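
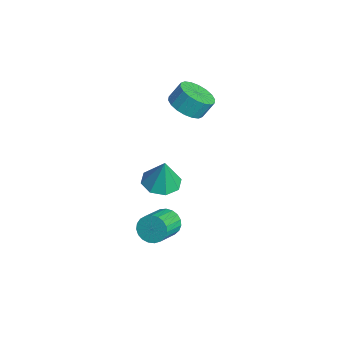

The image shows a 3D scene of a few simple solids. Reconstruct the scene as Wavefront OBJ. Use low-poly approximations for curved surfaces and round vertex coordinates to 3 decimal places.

v -2.982 1.979 1.946
v -2.346 1.328 2.361
v -2.322 1.931 3.269
v -2.958 2.581 2.854
v -2.074 1.618 2.161
v -2.05 2.221 3.069
v -1.982 1.98 1.919
v -1.958 2.582 2.827
v -2.088 2.341 1.682
v -2.064 2.944 2.589
v -2.371 2.631 1.497
v -2.347 3.233 2.405
v -2.775 2.791 1.401
v -2.751 3.394 2.309
v -3.22 2.791 1.413
v -3.196 3.393 2.321
v -3.618 2.629 1.531
v -3.594 3.232 2.439
v -3.89 2.339 1.731
v -3.866 2.942 2.639
v -3.982 1.978 1.973
v -3.958 2.58 2.881
v -3.876 1.616 2.211
v -3.852 2.219 3.118
v -3.593 1.327 2.395
v -3.569 1.929 3.303
v -3.189 1.166 2.491
v -3.165 1.769 3.399
v -2.744 1.167 2.479
v -2.72 1.769 3.387
v -2.245 0.495 -2.788
v -1.247 0.406 -2.979
v -1.915 0.585 -1.112
v -1.485 1.149 -2.973
v -2.168 1.509 -2.858
v -2.896 1.275 -2.702
v -3.243 0.584 -2.596
v -3.005 -0.16 -2.603
v -2.322 -0.52 -2.718
v -1.594 -0.286 -2.874
v 2.285 -0.702 -1.575
v 2.73 -0.701 -2.203
v 3.761 -1.717 -1.474
v 3.315 -1.718 -0.845
v 2.852 -0.457 -2.035
v 3.882 -1.473 -1.305
v 2.875 -0.256 -1.787
v 3.905 -1.271 -1.058
v 2.796 -0.131 -1.503
v 3.827 -1.147 -0.773
v 2.629 -0.106 -1.231
v 3.66 -1.121 -0.502
v 2.403 -0.183 -1.018
v 3.433 -1.198 -0.289
v 2.156 -0.35 -0.902
v 3.186 -1.366 -0.173
v 1.931 -0.578 -0.902
v 2.961 -1.594 -0.173
v 1.767 -0.828 -1.018
v 2.798 -1.843 -0.289
v 1.693 -1.056 -1.231
v 2.724 -2.071 -0.502
v 1.722 -1.222 -1.503
v 2.752 -2.238 -0.774
v 1.847 -1.299 -1.787
v 2.878 -2.314 -1.058
v 2.048 -1.273 -2.035
v 3.079 -2.288 -1.306
v 2.291 -1.148 -2.203
v 3.321 -2.163 -1.474
v 2.532 -0.946 -2.262
v 3.562 -1.961 -1.533
f 2 1 5
f 2 5 3
f 3 5 6
f 3 6 4
f 5 1 7
f 5 7 6
f 6 7 8
f 6 8 4
f 7 1 9
f 7 9 8
f 8 9 10
f 8 10 4
f 9 1 11
f 9 11 10
f 10 11 12
f 10 12 4
f 11 1 13
f 11 13 12
f 12 13 14
f 12 14 4
f 13 1 15
f 13 15 14
f 14 15 16
f 14 16 4
f 15 1 17
f 15 17 16
f 16 17 18
f 16 18 4
f 17 1 19
f 17 19 18
f 18 19 20
f 18 20 4
f 19 1 21
f 19 21 20
f 20 21 22
f 20 22 4
f 21 1 23
f 21 23 22
f 22 23 24
f 22 24 4
f 23 1 25
f 23 25 24
f 24 25 26
f 24 26 4
f 25 1 27
f 25 27 26
f 26 27 28
f 26 28 4
f 27 1 29
f 27 29 28
f 28 29 30
f 28 30 4
f 29 1 2
f 29 2 30
f 30 2 3
f 30 3 4
f 32 31 34
f 32 34 33
f 34 31 35
f 34 35 33
f 35 31 36
f 35 36 33
f 36 31 37
f 36 37 33
f 37 31 38
f 37 38 33
f 38 31 39
f 38 39 33
f 39 31 40
f 39 40 33
f 40 31 32
f 40 32 33
f 42 41 45
f 42 45 43
f 43 45 46
f 43 46 44
f 45 41 47
f 45 47 46
f 46 47 48
f 46 48 44
f 47 41 49
f 47 49 48
f 48 49 50
f 48 50 44
f 49 41 51
f 49 51 50
f 50 51 52
f 50 52 44
f 51 41 53
f 51 53 52
f 52 53 54
f 52 54 44
f 53 41 55
f 53 55 54
f 54 55 56
f 54 56 44
f 55 41 57
f 55 57 56
f 56 57 58
f 56 58 44
f 57 41 59
f 57 59 58
f 58 59 60
f 58 60 44
f 59 41 61
f 59 61 60
f 60 61 62
f 60 62 44
f 61 41 63
f 61 63 62
f 62 63 64
f 62 64 44
f 63 41 65
f 63 65 64
f 64 65 66
f 64 66 44
f 65 41 67
f 65 67 66
f 66 67 68
f 66 68 44
f 67 41 69
f 67 69 68
f 68 69 70
f 68 70 44
f 69 41 71
f 69 71 70
f 70 71 72
f 70 72 44
f 71 41 42
f 71 42 72
f 72 42 43
f 72 43 44



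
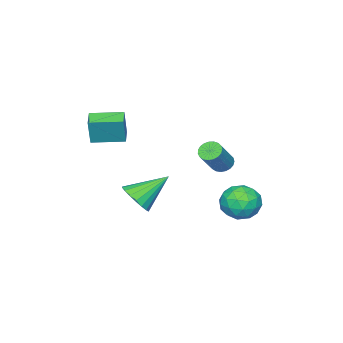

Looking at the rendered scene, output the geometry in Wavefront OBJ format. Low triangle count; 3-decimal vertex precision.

v 0.508 -1.989 -1.803
v 1.243 -1.746 -1.171
v -0.908 -1.051 -0.517
v 1.228 -1.395 -1.444
v 1.07 -1.162 -1.788
v 0.8 -1.092 -2.135
v 0.473 -1.199 -2.417
v 0.152 -1.463 -2.577
v -0.098 -1.832 -2.584
v -0.228 -2.231 -2.436
v -0.212 -2.582 -2.163
v -0.054 -2.816 -1.819
v 0.215 -2.886 -1.472
v 0.543 -2.778 -1.19
v 0.863 -2.514 -1.03
v 1.113 -2.146 -1.023
v 0.861 -2.184 2.882
v 1.175 -2.064 4.344
v 1.604 -1.628 2.677
v 1.918 -1.508 4.138
v 1.842 -3.532 2.782
v 2.156 -3.412 4.243
v 2.585 -2.976 2.576
v 2.899 -2.856 4.038
v -3.086 2.189 -2.116
v -2.621 1.748 -3.054
v -4.459 0.972 -2.226
v -3.994 0.531 -3.164
v -3.483 0.395 -2.158
v -2.635 1.147 -2.09
v -4.445 1.573 -3.19
v -3.597 2.325 -3.122
v -3.461 1.368 -3.717
v -2.866 0.639 -3.08
v -4.214 2.081 -2.2
v -3.619 1.352 -1.563
v -2.733 2.075 -2.575
v -4.347 0.645 -2.705
v -4.047 0.565 -2.114
v -3.773 0.306 -2.665
v -2.741 1.722 -2.009
v -2.468 1.463 -2.56
v -2.975 0.668 -2.034
v -4.612 1.257 -2.72
v -4.339 0.998 -3.271
v -3.307 2.414 -2.615
v -3.033 2.155 -3.166
v -4.105 2.052 -3.246
v -2.953 1.592 -3.516
v -3.76 0.877 -3.581
v -4.025 1.49 -3.596
v -3.527 1.932 -3.556
v -2.604 1.165 -3.142
v -3.411 0.449 -3.206
v -3.111 0.369 -2.615
v -2.612 0.811 -2.575
v -3.097 0.941 -3.531
v -3.669 2.271 -2.074
v -4.476 1.555 -2.138
v -4.468 1.909 -2.705
v -3.969 2.351 -2.665
v -3.32 1.843 -1.699
v -4.127 1.128 -1.764
v -3.553 0.788 -1.724
v -3.055 1.23 -1.684
v -3.983 1.779 -1.749
v -3.875 -0.032 -0.436
v -3.567 0.414 -0.759
v -2.358 0.558 0.594
v -2.665 0.112 0.916
v -3.739 0.555 -0.62
v -2.53 0.699 0.732
v -3.934 0.595 -0.45
v -2.725 0.739 0.903
v -4.119 0.527 -0.277
v -2.91 0.671 1.075
v -4.261 0.362 -0.132
v -3.052 0.506 1.22
v -4.337 0.128 -0.04
v -3.128 0.272 1.313
v -4.333 -0.132 -0.016
v -3.124 0.012 1.337
v -4.249 -0.376 -0.064
v -3.04 -0.232 1.288
v -4.101 -0.56 -0.177
v -2.892 -0.416 1.175
v -3.914 -0.653 -0.335
v -2.704 -0.509 1.017
v -3.72 -0.638 -0.51
v -2.51 -0.494 0.842
v -3.552 -0.519 -0.673
v -2.343 -0.375 0.68
v -3.441 -0.315 -0.794
v -2.231 -0.171 0.558
v -3.404 -0.063 -0.854
v -2.195 0.081 0.499
v -3.449 0.195 -0.841
v -2.239 0.339 0.511
f 2 1 4
f 2 4 3
f 4 1 5
f 4 5 3
f 5 1 6
f 5 6 3
f 6 1 7
f 6 7 3
f 7 1 8
f 7 8 3
f 8 1 9
f 8 9 3
f 9 1 10
f 9 10 3
f 10 1 11
f 10 11 3
f 11 1 12
f 11 12 3
f 12 1 13
f 12 13 3
f 13 1 14
f 13 14 3
f 14 1 15
f 14 15 3
f 15 1 16
f 15 16 3
f 16 1 2
f 16 2 3
f 18 20 17
f 21 18 17
f 17 20 19
f 19 21 17
f 18 24 20
f 22 18 21
f 22 24 18
f 20 24 19
f 23 21 19
f 19 24 23
f 23 22 21
f 24 22 23
f 25 62 41
f 62 36 65
f 41 65 30
f 62 65 41
f 25 41 37
f 41 30 42
f 37 42 26
f 41 42 37
f 25 37 46
f 37 26 47
f 46 47 32
f 37 47 46
f 25 46 58
f 46 32 61
f 58 61 35
f 46 61 58
f 25 58 62
f 58 35 66
f 62 66 36
f 58 66 62
f 26 42 53
f 42 30 56
f 53 56 34
f 42 56 53
f 30 65 43
f 65 36 64
f 43 64 29
f 65 64 43
f 36 66 63
f 66 35 59
f 63 59 27
f 66 59 63
f 35 61 60
f 61 32 48
f 60 48 31
f 61 48 60
f 32 47 52
f 47 26 49
f 52 49 33
f 47 49 52
f 28 54 40
f 54 34 55
f 40 55 29
f 54 55 40
f 28 40 38
f 40 29 39
f 38 39 27
f 40 39 38
f 28 38 45
f 38 27 44
f 45 44 31
f 38 44 45
f 28 45 50
f 45 31 51
f 50 51 33
f 45 51 50
f 28 50 54
f 50 33 57
f 54 57 34
f 50 57 54
f 29 55 43
f 55 34 56
f 43 56 30
f 55 56 43
f 27 39 63
f 39 29 64
f 63 64 36
f 39 64 63
f 31 44 60
f 44 27 59
f 60 59 35
f 44 59 60
f 33 51 52
f 51 31 48
f 52 48 32
f 51 48 52
f 34 57 53
f 57 33 49
f 53 49 26
f 57 49 53
f 68 67 71
f 68 71 69
f 69 71 72
f 69 72 70
f 71 67 73
f 71 73 72
f 72 73 74
f 72 74 70
f 73 67 75
f 73 75 74
f 74 75 76
f 74 76 70
f 75 67 77
f 75 77 76
f 76 77 78
f 76 78 70
f 77 67 79
f 77 79 78
f 78 79 80
f 78 80 70
f 79 67 81
f 79 81 80
f 80 81 82
f 80 82 70
f 81 67 83
f 81 83 82
f 82 83 84
f 82 84 70
f 83 67 85
f 83 85 84
f 84 85 86
f 84 86 70
f 85 67 87
f 85 87 86
f 86 87 88
f 86 88 70
f 87 67 89
f 87 89 88
f 88 89 90
f 88 90 70
f 89 67 91
f 89 91 90
f 90 91 92
f 90 92 70
f 91 67 93
f 91 93 92
f 92 93 94
f 92 94 70
f 93 67 95
f 93 95 94
f 94 95 96
f 94 96 70
f 95 67 97
f 95 97 96
f 96 97 98
f 96 98 70
f 97 67 68
f 97 68 98
f 98 68 69
f 98 69 70



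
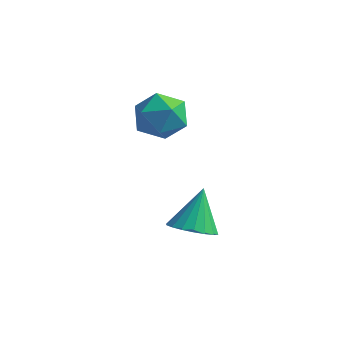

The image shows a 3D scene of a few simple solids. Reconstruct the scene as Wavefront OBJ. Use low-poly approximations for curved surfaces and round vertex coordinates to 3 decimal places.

v -2.271 0.491 1.797
v -1.763 1.339 1.77
v -0.937 -0.319 1.45
v -0.429 0.529 1.423
v -0.778 0.188 2.283
v -1.602 0.689 2.498
v -1.098 0.331 0.722
v -1.922 0.832 0.937
v -1.038 1.24 1.106
v -0.84 1.152 2.071
v -1.86 -0.132 1.149
v -1.662 -0.22 2.114
v 0.485 -0.843 -2.311
v 1.312 -0.664 -2.389
v 0.415 0.063 -0.969
v 1.147 -0.386 -2.585
v 0.85 -0.198 -2.727
v 0.482 -0.139 -2.786
v 0.114 -0.218 -2.752
v -0.181 -0.422 -2.63
v -0.344 -0.708 -2.444
v -0.343 -1.022 -2.233
v -0.177 -1.3 -2.036
v 0.119 -1.487 -1.894
v 0.488 -1.547 -1.835
v 0.856 -1.468 -1.87
v 1.15 -1.264 -1.992
v 1.313 -0.977 -2.177
f 1 12 6
f 1 6 2
f 1 2 8
f 1 8 11
f 1 11 12
f 2 6 10
f 6 12 5
f 12 11 3
f 11 8 7
f 8 2 9
f 4 10 5
f 4 5 3
f 4 3 7
f 4 7 9
f 4 9 10
f 5 10 6
f 3 5 12
f 7 3 11
f 9 7 8
f 10 9 2
f 14 13 16
f 14 16 15
f 16 13 17
f 16 17 15
f 17 13 18
f 17 18 15
f 18 13 19
f 18 19 15
f 19 13 20
f 19 20 15
f 20 13 21
f 20 21 15
f 21 13 22
f 21 22 15
f 22 13 23
f 22 23 15
f 23 13 24
f 23 24 15
f 24 13 25
f 24 25 15
f 25 13 26
f 25 26 15
f 26 13 27
f 26 27 15
f 27 13 28
f 27 28 15
f 28 13 14
f 28 14 15



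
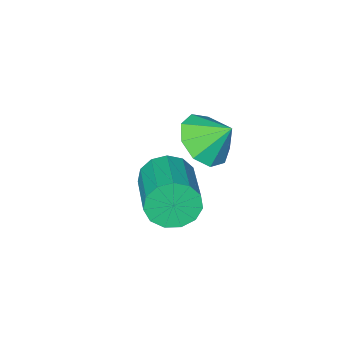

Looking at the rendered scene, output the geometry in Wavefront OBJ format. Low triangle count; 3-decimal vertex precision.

v 2.655 0.187 -1.73
v 2.944 -0.234 -0.977
v 3.954 1.572 -0.356
v 3.665 1.993 -1.11
v 3.304 -0.312 -1.334
v 4.314 1.493 -0.713
v 3.457 -0.232 -1.817
v 4.468 1.573 -1.196
v 3.356 -0.019 -2.272
v 4.367 1.786 -1.651
v 3.032 0.26 -2.555
v 4.043 2.065 -1.934
v 2.589 0.515 -2.577
v 3.599 2.321 -1.956
v 2.166 0.667 -2.33
v 3.177 2.472 -1.709
v 1.898 0.667 -1.892
v 2.909 2.472 -1.271
v 1.871 0.514 -1.404
v 2.881 2.319 -0.783
v 2.092 0.258 -1.019
v 3.103 2.063 -0.398
v 2.492 -0.021 -0.86
v 3.503 1.784 -0.239
v 2.628 2.146 1.653
v 3.456 2.707 1.663
v 2.152 2.834 2.487
v 3.011 2.954 1.206
v 2.388 2.823 0.958
v 1.876 2.376 1.035
v 1.716 1.821 1.402
v 1.983 1.418 1.886
v 2.551 1.356 2.262
v 3.155 1.664 2.353
v 3.513 2.197 2.116
f 2 1 5
f 2 5 3
f 3 5 6
f 3 6 4
f 5 1 7
f 5 7 6
f 6 7 8
f 6 8 4
f 7 1 9
f 7 9 8
f 8 9 10
f 8 10 4
f 9 1 11
f 9 11 10
f 10 11 12
f 10 12 4
f 11 1 13
f 11 13 12
f 12 13 14
f 12 14 4
f 13 1 15
f 13 15 14
f 14 15 16
f 14 16 4
f 15 1 17
f 15 17 16
f 16 17 18
f 16 18 4
f 17 1 19
f 17 19 18
f 18 19 20
f 18 20 4
f 19 1 21
f 19 21 20
f 20 21 22
f 20 22 4
f 21 1 23
f 21 23 22
f 22 23 24
f 22 24 4
f 23 1 2
f 23 2 24
f 24 2 3
f 24 3 4
f 26 25 28
f 26 28 27
f 28 25 29
f 28 29 27
f 29 25 30
f 29 30 27
f 30 25 31
f 30 31 27
f 31 25 32
f 31 32 27
f 32 25 33
f 32 33 27
f 33 25 34
f 33 34 27
f 34 25 35
f 34 35 27
f 35 25 26
f 35 26 27



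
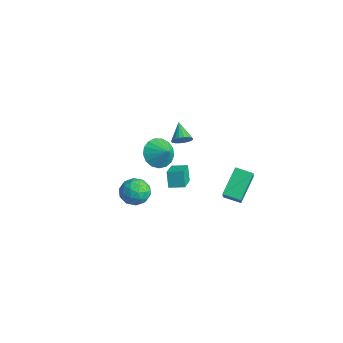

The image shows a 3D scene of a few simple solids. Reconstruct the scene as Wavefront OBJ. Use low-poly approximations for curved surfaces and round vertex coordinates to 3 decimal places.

v -0.562 1.445 3.305
v -0.256 1.381 3.769
v -1.478 1.775 3.955
v -0.214 1.619 3.708
v -0.241 1.822 3.566
v -0.332 1.951 3.373
v -0.468 1.98 3.167
v -0.623 1.903 2.988
v -0.766 1.735 2.871
v -0.869 1.51 2.841
v -0.911 1.272 2.902
v -0.884 1.069 3.043
v -0.793 0.94 3.236
v -0.657 0.911 3.443
v -0.501 0.988 3.622
v -0.358 1.156 3.738
v -4.304 2.198 -0.662
v -3.748 2.331 -1.434
v -3.476 2.362 -0.038
v -3.904 2.752 -1.337
v -4.152 3.046 -1.086
v -4.435 3.146 -0.738
v -4.687 3.029 -0.372
v -4.852 2.721 -0.073
v -4.891 2.294 0.091
v -4.796 1.845 0.082
v -4.588 1.476 -0.097
v -4.315 1.273 -0.406
v -4.039 1.282 -0.773
v -3.824 1.501 -1.115
v -3.719 1.879 -1.354
v 2.146 2.225 0.491
v 2.866 1.746 1.463
v 1.454 3.372 1.57
v 2.174 2.894 2.541
v 2.846 2.846 0.279
v 3.566 2.368 1.25
v 2.154 3.994 1.357
v 2.874 3.515 2.329
v -1.64 -0.131 -0.212
v -0.779 -0.256 -0.155
v -1.821 -1.504 -0.485
v -0.96 -1.629 -0.428
v -1.421 -1.433 0.287
v -1.309 -0.584 0.456
v -1.291 -1.176 -1.096
v -1.179 -0.327 -0.927
v -0.563 -0.901 -0.701
v -0.643 -1.061 0.154
v -1.957 -0.699 -0.794
v -2.037 -0.859 0.061
v -1.194 -0.073 -0.16
v -1.406 -1.687 -0.48
v -1.677 -1.572 -0.06
v -1.171 -1.646 -0.027
v -1.505 -0.266 0.199
v -0.999 -0.339 0.233
v -1.376 -1.031 0.492
v -1.601 -1.421 -0.873
v -1.095 -1.494 -0.839
v -1.429 -0.114 -0.613
v -0.923 -0.188 -0.58
v -1.224 -0.729 -1.132
v -0.56 -0.526 -0.447
v -0.667 -1.333 -0.607
v -0.861 -1.066 -1
v -0.796 -0.567 -0.9
v -0.607 -0.619 0.056
v -0.714 -1.427 -0.105
v -0.985 -1.311 0.315
v -0.919 -0.812 0.414
v -0.48 -0.999 -0.265
v -1.886 -0.333 -0.535
v -1.993 -1.141 -0.696
v -1.681 -0.948 -1.054
v -1.615 -0.449 -0.955
v -1.933 -0.427 -0.033
v -2.04 -1.234 -0.193
v -1.804 -1.193 0.26
v -1.739 -0.694 0.36
v -2.12 -0.761 -0.375
v -1.675 1.564 -0.784
v -2.057 1.684 0.122
v -1.155 2.236 -0.654
v -1.538 2.357 0.252
v -0.762 0.763 -0.292
v -1.145 0.884 0.614
v -0.243 1.436 -0.162
v -0.625 1.556 0.744
f 2 1 4
f 2 4 3
f 4 1 5
f 4 5 3
f 5 1 6
f 5 6 3
f 6 1 7
f 6 7 3
f 7 1 8
f 7 8 3
f 8 1 9
f 8 9 3
f 9 1 10
f 9 10 3
f 10 1 11
f 10 11 3
f 11 1 12
f 11 12 3
f 12 1 13
f 12 13 3
f 13 1 14
f 13 14 3
f 14 1 15
f 14 15 3
f 15 1 16
f 15 16 3
f 16 1 2
f 16 2 3
f 18 17 20
f 18 20 19
f 20 17 21
f 20 21 19
f 21 17 22
f 21 22 19
f 22 17 23
f 22 23 19
f 23 17 24
f 23 24 19
f 24 17 25
f 24 25 19
f 25 17 26
f 25 26 19
f 26 17 27
f 26 27 19
f 27 17 28
f 27 28 19
f 28 17 29
f 28 29 19
f 29 17 30
f 29 30 19
f 30 17 31
f 30 31 19
f 31 17 18
f 31 18 19
f 33 35 32
f 36 33 32
f 32 35 34
f 34 36 32
f 33 39 35
f 37 33 36
f 37 39 33
f 35 39 34
f 38 36 34
f 34 39 38
f 38 37 36
f 39 37 38
f 40 77 56
f 77 51 80
f 56 80 45
f 77 80 56
f 40 56 52
f 56 45 57
f 52 57 41
f 56 57 52
f 40 52 61
f 52 41 62
f 61 62 47
f 52 62 61
f 40 61 73
f 61 47 76
f 73 76 50
f 61 76 73
f 40 73 77
f 73 50 81
f 77 81 51
f 73 81 77
f 41 57 68
f 57 45 71
f 68 71 49
f 57 71 68
f 45 80 58
f 80 51 79
f 58 79 44
f 80 79 58
f 51 81 78
f 81 50 74
f 78 74 42
f 81 74 78
f 50 76 75
f 76 47 63
f 75 63 46
f 76 63 75
f 47 62 67
f 62 41 64
f 67 64 48
f 62 64 67
f 43 69 55
f 69 49 70
f 55 70 44
f 69 70 55
f 43 55 53
f 55 44 54
f 53 54 42
f 55 54 53
f 43 53 60
f 53 42 59
f 60 59 46
f 53 59 60
f 43 60 65
f 60 46 66
f 65 66 48
f 60 66 65
f 43 65 69
f 65 48 72
f 69 72 49
f 65 72 69
f 44 70 58
f 70 49 71
f 58 71 45
f 70 71 58
f 42 54 78
f 54 44 79
f 78 79 51
f 54 79 78
f 46 59 75
f 59 42 74
f 75 74 50
f 59 74 75
f 48 66 67
f 66 46 63
f 67 63 47
f 66 63 67
f 49 72 68
f 72 48 64
f 68 64 41
f 72 64 68
f 83 85 82
f 86 83 82
f 82 85 84
f 84 86 82
f 83 89 85
f 87 83 86
f 87 89 83
f 85 89 84
f 88 86 84
f 84 89 88
f 88 87 86
f 89 87 88



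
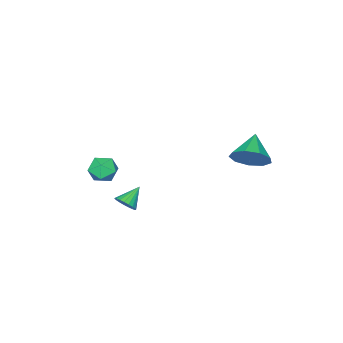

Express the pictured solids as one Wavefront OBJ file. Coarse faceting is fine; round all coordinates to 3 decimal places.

v -2.483 3.955 3.197
v -1.971 3.096 3.19
v -3.597 3.285 4.003
v -1.798 3.467 3.738
v -1.945 4.066 4.033
v -2.344 4.613 3.937
v -2.807 4.853 3.494
v -3.119 4.672 2.913
v -3.133 4.156 2.464
v -2.843 3.545 2.359
v -2.384 3.127 2.645
v 1.866 -0.14 2.805
v 2.46 0.289 3.096
v 2.62 -1.169 2.784
v 3.214 -0.74 3.075
v 2.589 -0.905 3.526
v 2.123 -0.269 3.539
v 2.957 -0.611 2.341
v 2.491 0.025 2.354
v 3.134 -0.002 2.809
v 2.907 -0.184 3.542
v 2.173 -0.696 2.338
v 1.946 -0.878 3.071
v 3.617 2.002 2.387
v 3.921 2.241 2.807
v 2.703 1.998 3.053
v 3.836 2.431 2.692
v 3.714 2.547 2.525
v 3.575 2.569 2.335
v 3.443 2.492 2.153
v 3.342 2.331 2.012
v 3.287 2.114 1.936
v 3.29 1.877 1.938
v 3.349 1.661 2.017
v 3.455 1.505 2.161
v 3.588 1.435 2.344
v 3.727 1.463 2.534
v 3.846 1.584 2.699
v 3.926 1.778 2.81
v 3.952 2.01 2.848
f 2 1 4
f 2 4 3
f 4 1 5
f 4 5 3
f 5 1 6
f 5 6 3
f 6 1 7
f 6 7 3
f 7 1 8
f 7 8 3
f 8 1 9
f 8 9 3
f 9 1 10
f 9 10 3
f 10 1 11
f 10 11 3
f 11 1 2
f 11 2 3
f 12 23 17
f 12 17 13
f 12 13 19
f 12 19 22
f 12 22 23
f 13 17 21
f 17 23 16
f 23 22 14
f 22 19 18
f 19 13 20
f 15 21 16
f 15 16 14
f 15 14 18
f 15 18 20
f 15 20 21
f 16 21 17
f 14 16 23
f 18 14 22
f 20 18 19
f 21 20 13
f 25 24 27
f 25 27 26
f 27 24 28
f 27 28 26
f 28 24 29
f 28 29 26
f 29 24 30
f 29 30 26
f 30 24 31
f 30 31 26
f 31 24 32
f 31 32 26
f 32 24 33
f 32 33 26
f 33 24 34
f 33 34 26
f 34 24 35
f 34 35 26
f 35 24 36
f 35 36 26
f 36 24 37
f 36 37 26
f 37 24 38
f 37 38 26
f 38 24 39
f 38 39 26
f 39 24 40
f 39 40 26
f 40 24 25
f 40 25 26



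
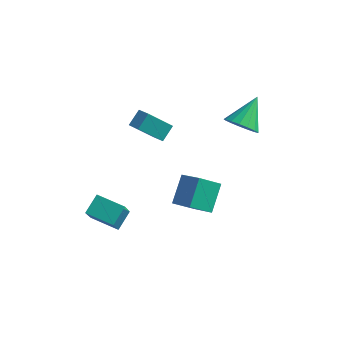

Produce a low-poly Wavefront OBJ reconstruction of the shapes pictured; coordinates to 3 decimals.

v 3.002 2.103 1.768
v 3.883 1.768 2.036
v 3.198 3.617 3.012
v 3.976 2.053 1.675
v 3.846 2.349 1.335
v 3.522 2.589 1.094
v 3.08 2.717 1.008
v 2.619 2.705 1.096
v 2.246 2.555 1.337
v 2.046 2.301 1.677
v 2.065 2.002 2.038
v 2.299 1.726 2.337
v 2.694 1.536 2.505
v 3.159 1.477 2.505
v 3.588 1.56 2.335
v -2.411 -4.681 -1.829
v -2.276 -3.679 -1.146
v -2.76 -3.534 -3.443
v -2.624 -2.532 -2.76
v -0.836 -4.668 -2.16
v -0.7 -3.666 -1.477
v -1.184 -3.521 -3.774
v -1.049 -2.519 -3.091
v 0.301 -0.36 -3.743
v 0.188 0.995 -2.548
v 1.151 0.488 -4.625
v 1.038 1.843 -3.43
v 1.562 -0.883 -3.03
v 1.449 0.472 -1.835
v 2.412 -0.035 -3.912
v 2.299 1.32 -2.717
v -0.849 -1.837 3.244
v -0.682 -1.045 3.881
v -1.535 -1.501 3.007
v -1.368 -0.71 3.644
v 0.068 -0.93 1.876
v 0.235 -0.139 2.513
v -0.618 -0.595 1.639
v -0.451 0.197 2.276
f 2 1 4
f 2 4 3
f 4 1 5
f 4 5 3
f 5 1 6
f 5 6 3
f 6 1 7
f 6 7 3
f 7 1 8
f 7 8 3
f 8 1 9
f 8 9 3
f 9 1 10
f 9 10 3
f 10 1 11
f 10 11 3
f 11 1 12
f 11 12 3
f 12 1 13
f 12 13 3
f 13 1 14
f 13 14 3
f 14 1 15
f 14 15 3
f 15 1 2
f 15 2 3
f 17 19 16
f 20 17 16
f 16 19 18
f 18 20 16
f 17 23 19
f 21 17 20
f 21 23 17
f 19 23 18
f 22 20 18
f 18 23 22
f 22 21 20
f 23 21 22
f 25 27 24
f 28 25 24
f 24 27 26
f 26 28 24
f 25 31 27
f 29 25 28
f 29 31 25
f 27 31 26
f 30 28 26
f 26 31 30
f 30 29 28
f 31 29 30
f 33 35 32
f 36 33 32
f 32 35 34
f 34 36 32
f 33 39 35
f 37 33 36
f 37 39 33
f 35 39 34
f 38 36 34
f 34 39 38
f 38 37 36
f 39 37 38



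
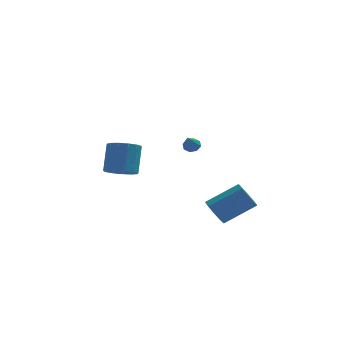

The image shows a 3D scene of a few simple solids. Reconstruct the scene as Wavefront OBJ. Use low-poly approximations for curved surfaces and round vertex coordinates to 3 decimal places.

v 2.318 -3.125 -0.429
v 2.74 -3.532 -0.988
v 4.383 -3.282 0.069
v 3.962 -2.875 0.629
v 2.736 -2.991 -1.11
v 4.38 -2.742 -0.052
v 2.537 -2.513 -0.913
v 4.18 -2.264 0.145
v 2.235 -2.321 -0.489
v 3.879 -2.072 0.568
v 1.973 -2.505 -0.038
v 3.616 -2.256 1.02
v 1.872 -2.979 0.231
v 3.515 -2.73 1.289
v 1.98 -3.521 0.191
v 3.623 -3.272 1.249
v 2.246 -3.878 -0.139
v 3.889 -3.628 0.919
v 2.546 -3.882 -0.604
v 4.19 -3.632 0.453
v 1.784 4.195 0.966
v 2.214 4.302 1.199
v 1.496 3.385 1.874
v 1.926 4.529 1.31
v 1.556 4.56 1.22
v 1.319 4.377 0.981
v 1.354 4.088 0.734
v 1.642 3.861 0.623
v 2.012 3.83 0.713
v 2.249 4.013 0.951
v -2.141 -1.017 1.508
v -1.597 -0.47 1.084
v -1.376 0.445 2.547
v -1.919 -0.103 2.972
v -2.053 -0.281 1.035
v -1.832 0.634 2.498
v -2.536 -0.325 1.136
v -2.315 0.589 2.599
v -2.894 -0.59 1.355
v -2.673 0.325 2.818
v -3.013 -0.99 1.623
v -2.791 -0.075 3.086
v -2.854 -1.399 1.854
v -2.633 -0.484 3.318
v -2.469 -1.686 1.976
v -2.248 -0.771 3.44
v -1.98 -1.762 1.949
v -1.759 -0.847 3.413
v -1.542 -1.601 1.782
v -1.32 -0.686 3.246
v -1.294 -1.255 1.529
v -1.072 -0.34 2.992
v -1.314 -0.833 1.268
v -1.093 0.082 2.732
f 2 1 5
f 2 5 3
f 3 5 6
f 3 6 4
f 5 1 7
f 5 7 6
f 6 7 8
f 6 8 4
f 7 1 9
f 7 9 8
f 8 9 10
f 8 10 4
f 9 1 11
f 9 11 10
f 10 11 12
f 10 12 4
f 11 1 13
f 11 13 12
f 12 13 14
f 12 14 4
f 13 1 15
f 13 15 14
f 14 15 16
f 14 16 4
f 15 1 17
f 15 17 16
f 16 17 18
f 16 18 4
f 17 1 19
f 17 19 18
f 18 19 20
f 18 20 4
f 19 1 2
f 19 2 20
f 20 2 3
f 20 3 4
f 22 21 24
f 22 24 23
f 24 21 25
f 24 25 23
f 25 21 26
f 25 26 23
f 26 21 27
f 26 27 23
f 27 21 28
f 27 28 23
f 28 21 29
f 28 29 23
f 29 21 30
f 29 30 23
f 30 21 22
f 30 22 23
f 32 31 35
f 32 35 33
f 33 35 36
f 33 36 34
f 35 31 37
f 35 37 36
f 36 37 38
f 36 38 34
f 37 31 39
f 37 39 38
f 38 39 40
f 38 40 34
f 39 31 41
f 39 41 40
f 40 41 42
f 40 42 34
f 41 31 43
f 41 43 42
f 42 43 44
f 42 44 34
f 43 31 45
f 43 45 44
f 44 45 46
f 44 46 34
f 45 31 47
f 45 47 46
f 46 47 48
f 46 48 34
f 47 31 49
f 47 49 48
f 48 49 50
f 48 50 34
f 49 31 51
f 49 51 50
f 50 51 52
f 50 52 34
f 51 31 53
f 51 53 52
f 52 53 54
f 52 54 34
f 53 31 32
f 53 32 54
f 54 32 33
f 54 33 34



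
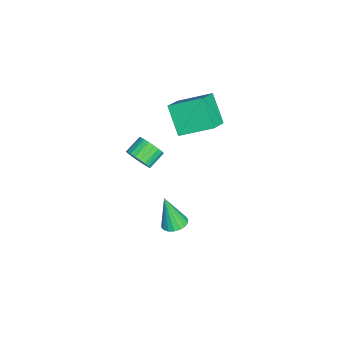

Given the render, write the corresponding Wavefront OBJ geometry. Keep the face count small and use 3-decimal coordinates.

v -2.441 1.537 3.6
v -2.452 3.248 4.449
v -3.579 1.87 2.913
v -3.59 3.581 3.762
v -1.45 2.199 2.278
v -1.461 3.91 3.127
v -2.588 2.532 1.591
v -2.599 4.243 2.44
v 1.464 0.725 3.186
v 1.832 0.651 3.801
v 1.123 1.181 4.288
v 0.756 1.255 3.674
v 1.946 0.905 3.69
v 1.237 1.435 4.178
v 1.976 1.128 3.493
v 1.268 1.657 3.98
v 1.918 1.281 3.242
v 1.21 1.811 3.73
v 1.782 1.338 2.982
v 1.074 1.868 3.469
v 1.591 1.289 2.757
v 0.882 1.819 3.244
v 1.377 1.143 2.606
v 0.669 1.673 3.094
v 1.179 0.924 2.556
v 0.471 1.454 3.043
v 1.03 0.671 2.614
v 0.322 1.201 3.102
v 0.956 0.427 2.772
v 0.248 0.957 3.259
v 0.97 0.235 3.001
v 0.262 0.765 3.488
v 1.07 0.128 3.262
v 0.361 0.657 3.75
v 1.237 0.123 3.51
v 0.529 0.653 3.998
v 1.444 0.223 3.702
v 0.736 0.753 4.19
v 1.654 0.41 3.805
v 0.946 0.94 4.293
v 0.006 2.231 -3.431
v 0.661 2.012 -3.426
v -0.186 1.689 -1.609
v 0.686 2.305 -3.337
v 0.577 2.583 -3.266
v 0.355 2.791 -3.227
v 0.063 2.888 -3.229
v -0.239 2.856 -3.271
v -0.493 2.699 -3.344
v -0.648 2.45 -3.435
v -0.673 2.158 -3.525
v -0.564 1.88 -3.596
v -0.342 1.671 -3.634
v -0.05 1.574 -3.632
v 0.252 1.606 -3.591
v 0.506 1.763 -3.517
f 2 4 1
f 5 2 1
f 1 4 3
f 3 5 1
f 2 8 4
f 6 2 5
f 6 8 2
f 4 8 3
f 7 5 3
f 3 8 7
f 7 6 5
f 8 6 7
f 10 9 13
f 10 13 11
f 11 13 14
f 11 14 12
f 13 9 15
f 13 15 14
f 14 15 16
f 14 16 12
f 15 9 17
f 15 17 16
f 16 17 18
f 16 18 12
f 17 9 19
f 17 19 18
f 18 19 20
f 18 20 12
f 19 9 21
f 19 21 20
f 20 21 22
f 20 22 12
f 21 9 23
f 21 23 22
f 22 23 24
f 22 24 12
f 23 9 25
f 23 25 24
f 24 25 26
f 24 26 12
f 25 9 27
f 25 27 26
f 26 27 28
f 26 28 12
f 27 9 29
f 27 29 28
f 28 29 30
f 28 30 12
f 29 9 31
f 29 31 30
f 30 31 32
f 30 32 12
f 31 9 33
f 31 33 32
f 32 33 34
f 32 34 12
f 33 9 35
f 33 35 34
f 34 35 36
f 34 36 12
f 35 9 37
f 35 37 36
f 36 37 38
f 36 38 12
f 37 9 39
f 37 39 38
f 38 39 40
f 38 40 12
f 39 9 10
f 39 10 40
f 40 10 11
f 40 11 12
f 42 41 44
f 42 44 43
f 44 41 45
f 44 45 43
f 45 41 46
f 45 46 43
f 46 41 47
f 46 47 43
f 47 41 48
f 47 48 43
f 48 41 49
f 48 49 43
f 49 41 50
f 49 50 43
f 50 41 51
f 50 51 43
f 51 41 52
f 51 52 43
f 52 41 53
f 52 53 43
f 53 41 54
f 53 54 43
f 54 41 55
f 54 55 43
f 55 41 56
f 55 56 43
f 56 41 42
f 56 42 43



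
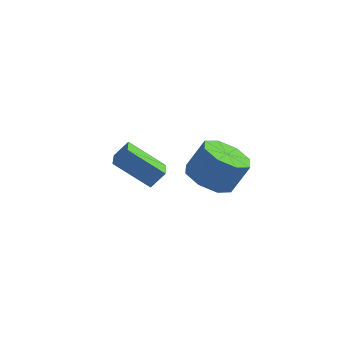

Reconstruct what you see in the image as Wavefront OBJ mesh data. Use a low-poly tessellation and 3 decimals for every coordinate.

v -0.887 0.556 -3.64
v -2.304 0.142 -2.508
v -1.346 1.417 -3.9
v -2.763 1.003 -2.769
v -0.477 0.977 -2.971
v -1.894 0.563 -1.84
v -0.936 1.838 -3.232
v -2.353 1.424 -2.1
v 2.022 -0.271 -1.46
v 2.623 0.376 -1.971
v 3.12 0.878 -0.75
v 2.518 0.231 -0.24
v 1.922 0.682 -1.811
v 2.419 1.183 -0.591
v 1.28 0.43 -1.446
v 1.777 0.931 -0.226
v 1.072 -0.233 -1.089
v 1.569 0.268 0.131
v 1.42 -0.918 -0.95
v 1.917 -0.416 0.271
v 2.121 -1.223 -1.109
v 2.618 -0.722 0.111
v 2.763 -0.971 -1.474
v 3.26 -0.47 -0.254
v 2.971 -0.308 -1.831
v 3.468 0.193 -0.611
f 2 4 1
f 5 2 1
f 1 4 3
f 3 5 1
f 2 8 4
f 6 2 5
f 6 8 2
f 4 8 3
f 7 5 3
f 3 8 7
f 7 6 5
f 8 6 7
f 10 9 13
f 10 13 11
f 11 13 14
f 11 14 12
f 13 9 15
f 13 15 14
f 14 15 16
f 14 16 12
f 15 9 17
f 15 17 16
f 16 17 18
f 16 18 12
f 17 9 19
f 17 19 18
f 18 19 20
f 18 20 12
f 19 9 21
f 19 21 20
f 20 21 22
f 20 22 12
f 21 9 23
f 21 23 22
f 22 23 24
f 22 24 12
f 23 9 25
f 23 25 24
f 24 25 26
f 24 26 12
f 25 9 10
f 25 10 26
f 26 10 11
f 26 11 12



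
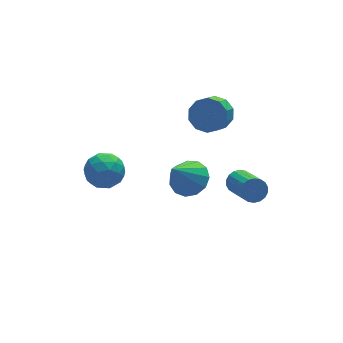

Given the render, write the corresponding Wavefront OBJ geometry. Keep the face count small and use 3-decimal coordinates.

v -3.289 1.525 0.249
v -2.254 1.756 0.468
v -2.846 -0.136 -0.088
v -1.811 0.095 0.131
v -2.545 0.09 0.927
v -2.819 1.117 1.136
v -2.281 0.503 -0.756
v -2.555 1.53 -0.547
v -1.631 1.125 -0.152
v -1.794 0.87 0.887
v -3.306 0.75 -0.507
v -3.469 0.495 0.532
v -2.81 1.787 0.388
v -2.29 -0.167 -0.008
v -2.721 -0.169 0.459
v -2.113 -0.033 0.588
v -3.143 1.411 0.781
v -2.534 1.547 0.909
v -2.705 0.568 1.179
v -2.566 0.073 -0.529
v -1.957 0.209 -0.401
v -2.987 1.653 -0.208
v -2.379 1.789 -0.079
v -2.395 1.052 -0.799
v -1.836 1.551 0.152
v -1.575 0.575 -0.046
v -1.852 0.814 -0.567
v -2.013 1.418 -0.444
v -1.932 1.401 0.764
v -1.671 0.425 0.565
v -2.103 0.422 1.033
v -2.264 1.026 1.156
v -1.566 1.03 0.399
v -3.429 1.195 -0.185
v -3.168 0.219 -0.384
v -2.836 0.594 -0.776
v -2.997 1.198 -0.653
v -3.525 1.045 0.426
v -3.264 0.069 0.228
v -3.087 0.202 0.824
v -3.248 0.806 0.947
v -3.534 0.59 -0.019
v 1.307 -0.571 -0.614
v 2.205 -0.624 -0.035
v 0.173 -1.109 1.094
v 2.006 -0.057 0.012
v 1.585 0.347 -0.14
v 1.076 0.46 -0.443
v 0.64 0.245 -0.8
v 0.416 -0.229 -1.098
v 0.475 -0.811 -1.242
v 0.798 -1.317 -1.187
v 1.282 -1.586 -0.951
v 1.775 -1.533 -0.607
v 2.119 -1.174 -0.266
v 3.183 -2.345 0.078
v 3.61 -2.082 0.552
v 3.564 -3.892 1.596
v 3.137 -4.155 1.122
v 3.333 -2.011 0.663
v 3.287 -3.821 1.707
v 3.026 -2.006 0.658
v 2.98 -3.816 1.702
v 2.75 -2.068 0.539
v 2.704 -3.878 1.583
v 2.56 -2.185 0.328
v 2.514 -3.995 1.372
v 2.493 -2.334 0.067
v 2.447 -4.144 1.111
v 2.563 -2.485 -0.191
v 2.517 -4.294 0.853
v 2.756 -2.608 -0.396
v 2.71 -4.418 0.648
v 3.033 -2.679 -0.507
v 2.987 -4.489 0.537
v 3.34 -2.684 -0.502
v 3.294 -4.494 0.542
v 3.616 -2.622 -0.383
v 3.57 -4.432 0.661
v 3.806 -2.505 -0.172
v 3.76 -4.315 0.872
v 3.873 -2.356 0.089
v 3.827 -4.166 1.133
v 3.803 -2.206 0.347
v 3.757 -4.015 1.391
v 3.661 1.88 1.592
v 4.502 1.494 1.995
v 3.801 0.734 2.732
v 2.959 1.12 2.328
v 4.331 1.986 2.34
v 3.63 1.225 3.076
v 3.904 2.437 2.399
v 3.202 1.677 3.135
v 3.384 2.676 2.149
v 2.682 1.915 2.886
v 2.97 2.61 1.687
v 2.268 1.85 2.423
v 2.819 2.266 1.188
v 2.118 1.506 1.925
v 2.99 1.775 0.844
v 2.289 1.014 1.58
v 3.418 1.323 0.785
v 2.716 0.563 1.521
v 3.938 1.085 1.034
v 3.236 0.324 1.771
v 4.352 1.15 1.497
v 3.65 0.39 2.233
f 1 38 17
f 38 12 41
f 17 41 6
f 38 41 17
f 1 17 13
f 17 6 18
f 13 18 2
f 17 18 13
f 1 13 22
f 13 2 23
f 22 23 8
f 13 23 22
f 1 22 34
f 22 8 37
f 34 37 11
f 22 37 34
f 1 34 38
f 34 11 42
f 38 42 12
f 34 42 38
f 2 18 29
f 18 6 32
f 29 32 10
f 18 32 29
f 6 41 19
f 41 12 40
f 19 40 5
f 41 40 19
f 12 42 39
f 42 11 35
f 39 35 3
f 42 35 39
f 11 37 36
f 37 8 24
f 36 24 7
f 37 24 36
f 8 23 28
f 23 2 25
f 28 25 9
f 23 25 28
f 4 30 16
f 30 10 31
f 16 31 5
f 30 31 16
f 4 16 14
f 16 5 15
f 14 15 3
f 16 15 14
f 4 14 21
f 14 3 20
f 21 20 7
f 14 20 21
f 4 21 26
f 21 7 27
f 26 27 9
f 21 27 26
f 4 26 30
f 26 9 33
f 30 33 10
f 26 33 30
f 5 31 19
f 31 10 32
f 19 32 6
f 31 32 19
f 3 15 39
f 15 5 40
f 39 40 12
f 15 40 39
f 7 20 36
f 20 3 35
f 36 35 11
f 20 35 36
f 9 27 28
f 27 7 24
f 28 24 8
f 27 24 28
f 10 33 29
f 33 9 25
f 29 25 2
f 33 25 29
f 44 43 46
f 44 46 45
f 46 43 47
f 46 47 45
f 47 43 48
f 47 48 45
f 48 43 49
f 48 49 45
f 49 43 50
f 49 50 45
f 50 43 51
f 50 51 45
f 51 43 52
f 51 52 45
f 52 43 53
f 52 53 45
f 53 43 54
f 53 54 45
f 54 43 55
f 54 55 45
f 55 43 44
f 55 44 45
f 57 56 60
f 57 60 58
f 58 60 61
f 58 61 59
f 60 56 62
f 60 62 61
f 61 62 63
f 61 63 59
f 62 56 64
f 62 64 63
f 63 64 65
f 63 65 59
f 64 56 66
f 64 66 65
f 65 66 67
f 65 67 59
f 66 56 68
f 66 68 67
f 67 68 69
f 67 69 59
f 68 56 70
f 68 70 69
f 69 70 71
f 69 71 59
f 70 56 72
f 70 72 71
f 71 72 73
f 71 73 59
f 72 56 74
f 72 74 73
f 73 74 75
f 73 75 59
f 74 56 76
f 74 76 75
f 75 76 77
f 75 77 59
f 76 56 78
f 76 78 77
f 77 78 79
f 77 79 59
f 78 56 80
f 78 80 79
f 79 80 81
f 79 81 59
f 80 56 82
f 80 82 81
f 81 82 83
f 81 83 59
f 82 56 84
f 82 84 83
f 83 84 85
f 83 85 59
f 84 56 57
f 84 57 85
f 85 57 58
f 85 58 59
f 87 86 90
f 87 90 88
f 88 90 91
f 88 91 89
f 90 86 92
f 90 92 91
f 91 92 93
f 91 93 89
f 92 86 94
f 92 94 93
f 93 94 95
f 93 95 89
f 94 86 96
f 94 96 95
f 95 96 97
f 95 97 89
f 96 86 98
f 96 98 97
f 97 98 99
f 97 99 89
f 98 86 100
f 98 100 99
f 99 100 101
f 99 101 89
f 100 86 102
f 100 102 101
f 101 102 103
f 101 103 89
f 102 86 104
f 102 104 103
f 103 104 105
f 103 105 89
f 104 86 106
f 104 106 105
f 105 106 107
f 105 107 89
f 106 86 87
f 106 87 107
f 107 87 88
f 107 88 89



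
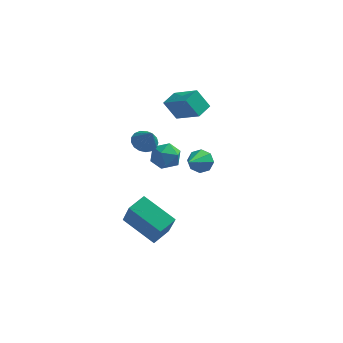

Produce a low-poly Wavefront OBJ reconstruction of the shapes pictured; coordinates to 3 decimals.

v 0.207 0.792 1.307
v 0.674 1.508 0.981
v 1.126 -0.128 0.599
v 1.593 0.588 0.273
v 1.624 0.388 1.166
v 1.057 0.957 1.603
v 0.743 0.423 -0.023
v 0.176 0.992 0.414
v 1.005 1.28 0.159
v 1.55 1.259 0.894
v 0.25 0.121 0.686
v 0.795 0.1 1.421
v 0.915 -1.947 -4.063
v -0.889 -1.239 -3.086
v 1.462 -0.985 -3.75
v -0.342 -0.277 -2.773
v 1.462 -2.783 -2.447
v -0.342 -2.075 -1.47
v 2.009 -1.821 -2.134
v 0.205 -1.113 -1.157
v 0.375 -1.554 3.323
v 0.882 -1.057 3.329
v 0.885 -2.086 4.357
v 0.635 -0.923 3.52
v 0.328 -0.933 3.666
v 0.032 -1.086 3.733
v -0.185 -1.346 3.707
v -0.275 -1.653 3.593
v -0.215 -1.938 3.416
v -0.02 -2.134 3.219
v 0.265 -2.198 3.045
v 0.575 -2.114 2.935
v 0.84 -1.901 2.914
v 0.998 -1.609 2.987
v 1.013 -1.304 3.137
v 0.287 2.81 3.381
v 1.663 2.033 4.262
v 0.658 3.731 3.614
v 2.034 2.954 4.495
v 0.986 2.806 2.285
v 2.362 2.029 3.166
v 1.357 3.727 2.518
v 2.733 2.95 3.399
v 3.215 -1.551 2.291
v 3.743 -1.887 1.935
v 2.885 -2.849 3.029
v 3.916 -1.662 2.407
v 3.679 -1.372 2.811
v 3.17 -1.187 2.91
v 2.687 -1.214 2.647
v 2.513 -1.439 2.174
v 2.75 -1.729 1.77
v 3.26 -1.914 1.671
f 1 12 6
f 1 6 2
f 1 2 8
f 1 8 11
f 1 11 12
f 2 6 10
f 6 12 5
f 12 11 3
f 11 8 7
f 8 2 9
f 4 10 5
f 4 5 3
f 4 3 7
f 4 7 9
f 4 9 10
f 5 10 6
f 3 5 12
f 7 3 11
f 9 7 8
f 10 9 2
f 14 16 13
f 17 14 13
f 13 16 15
f 15 17 13
f 14 20 16
f 18 14 17
f 18 20 14
f 16 20 15
f 19 17 15
f 15 20 19
f 19 18 17
f 20 18 19
f 22 21 24
f 22 24 23
f 24 21 25
f 24 25 23
f 25 21 26
f 25 26 23
f 26 21 27
f 26 27 23
f 27 21 28
f 27 28 23
f 28 21 29
f 28 29 23
f 29 21 30
f 29 30 23
f 30 21 31
f 30 31 23
f 31 21 32
f 31 32 23
f 32 21 33
f 32 33 23
f 33 21 34
f 33 34 23
f 34 21 35
f 34 35 23
f 35 21 22
f 35 22 23
f 37 39 36
f 40 37 36
f 36 39 38
f 38 40 36
f 37 43 39
f 41 37 40
f 41 43 37
f 39 43 38
f 42 40 38
f 38 43 42
f 42 41 40
f 43 41 42
f 45 44 47
f 45 47 46
f 47 44 48
f 47 48 46
f 48 44 49
f 48 49 46
f 49 44 50
f 49 50 46
f 50 44 51
f 50 51 46
f 51 44 52
f 51 52 46
f 52 44 53
f 52 53 46
f 53 44 45
f 53 45 46



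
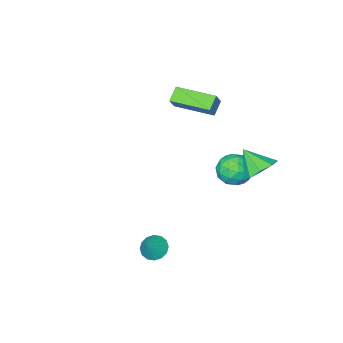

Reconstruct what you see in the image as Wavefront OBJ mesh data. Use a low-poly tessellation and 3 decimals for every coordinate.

v -3.395 1.189 -1.173
v -2.908 0.742 -1.923
v -4.612 0.138 -1.337
v -4.125 -0.309 -2.087
v -3.779 -0.381 -1.152
v -3.027 0.268 -1.051
v -4.493 0.612 -2.209
v -3.741 1.261 -2.108
v -3.587 0.385 -2.563
v -3.146 -0.228 -1.91
v -4.374 1.108 -1.35
v -3.933 0.495 -0.697
v -3.044 1.057 -1.534
v -4.476 -0.177 -1.726
v -4.272 -0.22 -1.177
v -3.986 -0.483 -1.618
v -3.114 0.779 -1.021
v -2.828 0.516 -1.462
v -3.34 -0.144 -1.009
v -4.692 0.364 -1.798
v -4.406 0.101 -2.239
v -3.534 1.363 -1.642
v -3.248 1.1 -2.083
v -4.18 1.024 -2.251
v -3.158 0.585 -2.35
v -3.873 -0.032 -2.446
v -4.089 0.509 -2.518
v -3.647 0.89 -2.459
v -2.898 0.224 -1.966
v -3.614 -0.393 -2.063
v -3.41 -0.435 -1.514
v -2.968 -0.054 -1.454
v -3.297 0.015 -2.342
v -3.906 1.273 -1.197
v -4.622 0.656 -1.294
v -4.552 0.934 -1.806
v -4.11 1.315 -1.746
v -3.647 0.912 -0.814
v -4.362 0.295 -0.91
v -3.873 -0.01 -0.801
v -3.431 0.371 -0.742
v -4.223 0.865 -0.918
v -3.379 3.065 0.315
v -2.887 3.719 0.872
v -3.081 2.015 1.285
v -3.538 3.703 1.056
v -4.116 3.389 0.893
v -4.348 2.923 0.46
v -4.128 2.524 -0.041
v -3.557 2.378 -0.375
v -2.903 2.554 -0.386
v -2.472 2.969 -0.069
v -2.466 3.429 0.428
v 2.617 2.963 -2.594
v 2.921 3.451 -3.011
v 3.303 3.277 -1.726
v 2.639 3.625 -2.85
v 2.351 3.621 -2.622
v 2.135 3.441 -2.386
v 2.048 3.133 -2.205
v 2.113 2.779 -2.129
v 2.313 2.475 -2.177
v 2.595 2.302 -2.337
v 2.882 2.305 -2.566
v 3.099 2.485 -2.802
v 3.186 2.793 -2.983
v 3.121 3.147 -3.059
v -2.981 -3.683 0.844
v -3.639 -4.077 1.387
v -4.095 -1.798 0.858
v -4.754 -2.192 1.401
v -2.506 -3.408 1.619
v -3.165 -3.802 2.162
v -3.621 -1.523 1.633
v -4.279 -1.917 2.176
f 1 38 17
f 38 12 41
f 17 41 6
f 38 41 17
f 1 17 13
f 17 6 18
f 13 18 2
f 17 18 13
f 1 13 22
f 13 2 23
f 22 23 8
f 13 23 22
f 1 22 34
f 22 8 37
f 34 37 11
f 22 37 34
f 1 34 38
f 34 11 42
f 38 42 12
f 34 42 38
f 2 18 29
f 18 6 32
f 29 32 10
f 18 32 29
f 6 41 19
f 41 12 40
f 19 40 5
f 41 40 19
f 12 42 39
f 42 11 35
f 39 35 3
f 42 35 39
f 11 37 36
f 37 8 24
f 36 24 7
f 37 24 36
f 8 23 28
f 23 2 25
f 28 25 9
f 23 25 28
f 4 30 16
f 30 10 31
f 16 31 5
f 30 31 16
f 4 16 14
f 16 5 15
f 14 15 3
f 16 15 14
f 4 14 21
f 14 3 20
f 21 20 7
f 14 20 21
f 4 21 26
f 21 7 27
f 26 27 9
f 21 27 26
f 4 26 30
f 26 9 33
f 30 33 10
f 26 33 30
f 5 31 19
f 31 10 32
f 19 32 6
f 31 32 19
f 3 15 39
f 15 5 40
f 39 40 12
f 15 40 39
f 7 20 36
f 20 3 35
f 36 35 11
f 20 35 36
f 9 27 28
f 27 7 24
f 28 24 8
f 27 24 28
f 10 33 29
f 33 9 25
f 29 25 2
f 33 25 29
f 44 43 46
f 44 46 45
f 46 43 47
f 46 47 45
f 47 43 48
f 47 48 45
f 48 43 49
f 48 49 45
f 49 43 50
f 49 50 45
f 50 43 51
f 50 51 45
f 51 43 52
f 51 52 45
f 52 43 53
f 52 53 45
f 53 43 44
f 53 44 45
f 55 54 57
f 55 57 56
f 57 54 58
f 57 58 56
f 58 54 59
f 58 59 56
f 59 54 60
f 59 60 56
f 60 54 61
f 60 61 56
f 61 54 62
f 61 62 56
f 62 54 63
f 62 63 56
f 63 54 64
f 63 64 56
f 64 54 65
f 64 65 56
f 65 54 66
f 65 66 56
f 66 54 67
f 66 67 56
f 67 54 55
f 67 55 56
f 69 71 68
f 72 69 68
f 68 71 70
f 70 72 68
f 69 75 71
f 73 69 72
f 73 75 69
f 71 75 70
f 74 72 70
f 70 75 74
f 74 73 72
f 75 73 74



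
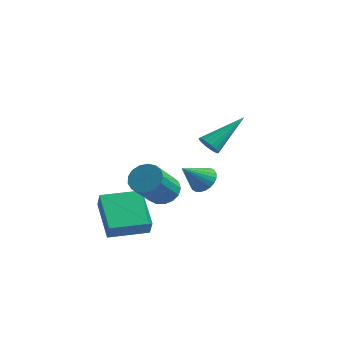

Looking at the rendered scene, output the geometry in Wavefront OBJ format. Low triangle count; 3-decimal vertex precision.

v -0.161 -1.013 3.017
v 0.135 -0.828 2.58
v 0.581 0.593 4.203
v -0.082 -0.708 2.554
v -0.315 -0.649 2.62
v -0.517 -0.663 2.765
v -0.649 -0.745 2.96
v -0.685 -0.881 3.166
v -0.616 -1.043 3.342
v -0.458 -1.199 3.455
v -0.24 -1.318 3.48
v -0.007 -1.377 3.414
v 0.195 -1.364 3.27
v 0.327 -1.281 3.075
v 0.362 -1.146 2.869
v 0.294 -0.984 2.692
v -3.119 -3.982 -1.364
v -4.384 -2.821 -0.282
v -3.489 -3.612 -2.193
v -4.754 -2.451 -1.11
v -1.866 -2.649 -1.33
v -3.131 -1.488 -0.247
v -2.236 -2.279 -2.158
v -3.501 -1.118 -1.076
v -1.79 -1.929 0.355
v -1.403 -2.406 -0.141
v -1.402 -3.768 1.169
v -1.79 -3.291 1.665
v -1.127 -2.227 0.045
v -1.127 -3.589 1.356
v -1.004 -1.979 0.302
v -1.003 -3.341 1.613
v -1.06 -1.72 0.572
v -1.06 -3.082 1.882
v -1.284 -1.509 0.791
v -1.283 -2.87 2.102
v -1.624 -1.394 0.911
v -1.623 -2.755 2.222
v -2.002 -1.401 0.903
v -2.001 -2.763 2.214
v -2.331 -1.53 0.77
v -2.331 -2.892 2.08
v -2.537 -1.75 0.541
v -2.536 -3.112 1.852
v -2.571 -2.011 0.27
v -2.571 -3.373 1.58
v -2.427 -2.254 0.018
v -2.426 -3.615 1.329
v -2.137 -2.422 -0.157
v -2.136 -3.783 1.154
v -1.767 -2.477 -0.214
v -1.767 -3.838 1.096
v -2.531 2.535 -1.228
v -1.988 2.739 -0.768
v -3.029 1.525 -0.192
v -2.198 2.921 -0.691
v -2.459 3.045 -0.696
v -2.731 3.091 -0.781
v -2.972 3.052 -0.935
v -3.147 2.935 -1.133
v -3.227 2.757 -1.346
v -3.202 2.545 -1.54
v -3.074 2.332 -1.687
v -2.864 2.15 -1.764
v -2.603 2.026 -1.76
v -2.332 1.98 -1.674
v -2.09 2.018 -1.52
v -1.916 2.135 -1.322
v -1.835 2.313 -1.11
v -1.86 2.525 -0.915
f 2 1 4
f 2 4 3
f 4 1 5
f 4 5 3
f 5 1 6
f 5 6 3
f 6 1 7
f 6 7 3
f 7 1 8
f 7 8 3
f 8 1 9
f 8 9 3
f 9 1 10
f 9 10 3
f 10 1 11
f 10 11 3
f 11 1 12
f 11 12 3
f 12 1 13
f 12 13 3
f 13 1 14
f 13 14 3
f 14 1 15
f 14 15 3
f 15 1 16
f 15 16 3
f 16 1 2
f 16 2 3
f 18 20 17
f 21 18 17
f 17 20 19
f 19 21 17
f 18 24 20
f 22 18 21
f 22 24 18
f 20 24 19
f 23 21 19
f 19 24 23
f 23 22 21
f 24 22 23
f 26 25 29
f 26 29 27
f 27 29 30
f 27 30 28
f 29 25 31
f 29 31 30
f 30 31 32
f 30 32 28
f 31 25 33
f 31 33 32
f 32 33 34
f 32 34 28
f 33 25 35
f 33 35 34
f 34 35 36
f 34 36 28
f 35 25 37
f 35 37 36
f 36 37 38
f 36 38 28
f 37 25 39
f 37 39 38
f 38 39 40
f 38 40 28
f 39 25 41
f 39 41 40
f 40 41 42
f 40 42 28
f 41 25 43
f 41 43 42
f 42 43 44
f 42 44 28
f 43 25 45
f 43 45 44
f 44 45 46
f 44 46 28
f 45 25 47
f 45 47 46
f 46 47 48
f 46 48 28
f 47 25 49
f 47 49 48
f 48 49 50
f 48 50 28
f 49 25 51
f 49 51 50
f 50 51 52
f 50 52 28
f 51 25 26
f 51 26 52
f 52 26 27
f 52 27 28
f 54 53 56
f 54 56 55
f 56 53 57
f 56 57 55
f 57 53 58
f 57 58 55
f 58 53 59
f 58 59 55
f 59 53 60
f 59 60 55
f 60 53 61
f 60 61 55
f 61 53 62
f 61 62 55
f 62 53 63
f 62 63 55
f 63 53 64
f 63 64 55
f 64 53 65
f 64 65 55
f 65 53 66
f 65 66 55
f 66 53 67
f 66 67 55
f 67 53 68
f 67 68 55
f 68 53 69
f 68 69 55
f 69 53 70
f 69 70 55
f 70 53 54
f 70 54 55



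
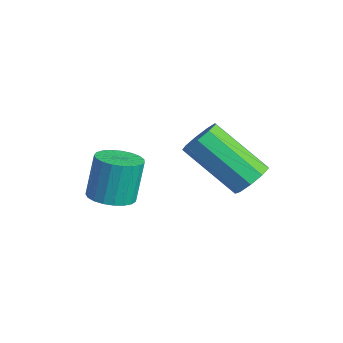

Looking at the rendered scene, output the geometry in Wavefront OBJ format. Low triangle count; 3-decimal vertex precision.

v -0.074 3.041 -0.664
v 0.374 3.12 -0.186
v -0.858 2.077 1.142
v -1.306 1.999 0.664
v 0.084 3.466 -0.184
v -1.148 2.423 1.144
v -0.28 3.613 -0.406
v -1.513 2.57 0.921
v -0.548 3.493 -0.749
v -1.78 2.45 0.578
v -0.594 3.161 -1.052
v -1.826 2.118 0.275
v -0.396 2.774 -1.173
v -1.629 1.731 0.154
v -0.048 2.511 -1.056
v -1.28 1.469 0.271
v 0.288 2.497 -0.755
v -0.944 1.454 0.572
v 0.455 2.738 -0.411
v -0.777 1.695 0.916
v -2.124 -0.343 -1.739
v -1.446 -0.531 -1.587
v -1.658 -0.165 -0.189
v -2.336 0.023 -0.341
v -1.416 -0.241 -1.658
v -1.628 0.124 -0.26
v -1.508 0.03 -1.743
v -1.721 0.396 -0.345
v -1.707 0.238 -1.827
v -1.919 0.603 -0.43
v -1.978 0.344 -1.896
v -2.191 0.71 -0.499
v -2.274 0.332 -1.938
v -2.487 0.698 -0.541
v -2.544 0.204 -1.946
v -2.757 0.569 -0.548
v -2.742 -0.02 -1.917
v -2.954 0.346 -0.52
v -2.832 -0.299 -1.858
v -3.045 0.067 -0.461
v -2.801 -0.586 -1.778
v -3.013 -0.22 -0.381
v -2.652 -0.83 -1.691
v -2.864 -0.465 -0.294
v -2.411 -0.991 -1.613
v -2.624 -0.625 -0.215
v -2.121 -1.039 -1.556
v -2.334 -0.674 -0.159
v -1.832 -0.967 -1.531
v -2.044 -0.602 -0.134
v -1.593 -0.787 -1.542
v -1.805 -0.422 -0.144
f 2 1 5
f 2 5 3
f 3 5 6
f 3 6 4
f 5 1 7
f 5 7 6
f 6 7 8
f 6 8 4
f 7 1 9
f 7 9 8
f 8 9 10
f 8 10 4
f 9 1 11
f 9 11 10
f 10 11 12
f 10 12 4
f 11 1 13
f 11 13 12
f 12 13 14
f 12 14 4
f 13 1 15
f 13 15 14
f 14 15 16
f 14 16 4
f 15 1 17
f 15 17 16
f 16 17 18
f 16 18 4
f 17 1 19
f 17 19 18
f 18 19 20
f 18 20 4
f 19 1 2
f 19 2 20
f 20 2 3
f 20 3 4
f 22 21 25
f 22 25 23
f 23 25 26
f 23 26 24
f 25 21 27
f 25 27 26
f 26 27 28
f 26 28 24
f 27 21 29
f 27 29 28
f 28 29 30
f 28 30 24
f 29 21 31
f 29 31 30
f 30 31 32
f 30 32 24
f 31 21 33
f 31 33 32
f 32 33 34
f 32 34 24
f 33 21 35
f 33 35 34
f 34 35 36
f 34 36 24
f 35 21 37
f 35 37 36
f 36 37 38
f 36 38 24
f 37 21 39
f 37 39 38
f 38 39 40
f 38 40 24
f 39 21 41
f 39 41 40
f 40 41 42
f 40 42 24
f 41 21 43
f 41 43 42
f 42 43 44
f 42 44 24
f 43 21 45
f 43 45 44
f 44 45 46
f 44 46 24
f 45 21 47
f 45 47 46
f 46 47 48
f 46 48 24
f 47 21 49
f 47 49 48
f 48 49 50
f 48 50 24
f 49 21 51
f 49 51 50
f 50 51 52
f 50 52 24
f 51 21 22
f 51 22 52
f 52 22 23
f 52 23 24



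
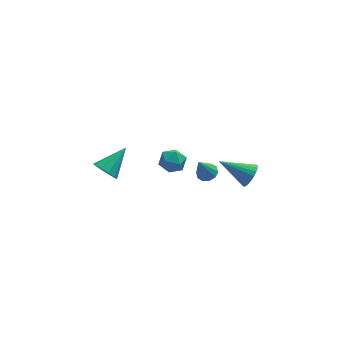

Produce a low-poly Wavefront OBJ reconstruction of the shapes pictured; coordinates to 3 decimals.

v -3.511 -4.3 3.042
v -2.997 -4.352 2.431
v -2.269 -3.28 3.998
v -3.275 -3.949 2.362
v -3.643 -3.68 2.553
v -3.961 -3.648 2.931
v -4.107 -3.864 3.351
v -4.025 -4.247 3.653
v -3.747 -4.65 3.721
v -3.379 -4.919 3.53
v -3.061 -4.952 3.152
v -2.915 -4.735 2.733
v 4.674 -2.793 0.029
v 5.093 -2.24 0.428
v 2.986 -2.207 0.991
v 4.997 -2.072 0.157
v 4.845 -2.029 -0.136
v 4.664 -2.118 -0.4
v 4.484 -2.323 -0.59
v 4.338 -2.61 -0.673
v 4.249 -2.928 -0.635
v 4.234 -3.223 -0.482
v 4.295 -3.444 -0.241
v 4.422 -3.552 0.047
v 4.592 -3.529 0.332
v 4.777 -3.378 0.564
v 4.944 -3.127 0.704
v 5.064 -2.817 0.727
v 5.117 -2.504 0.629
v 2.444 -1.469 -0.754
v 2.839 -1.984 -0.726
v 1.896 -1.811 0.654
v 3.035 -1.668 -0.573
v 3.005 -1.276 -0.489
v 2.761 -0.958 -0.507
v 2.396 -0.835 -0.619
v 2.049 -0.954 -0.783
v 1.853 -1.269 -0.936
v 1.883 -1.661 -1.02
v 2.127 -1.979 -1.002
v 2.493 -2.103 -0.89
v 0.033 -1.721 1.232
v 0.831 -1.949 1.041
v -0.091 -2.831 2.039
v 0.707 -3.059 1.848
v 0.565 -2.369 2.326
v 0.642 -1.683 1.827
v 0.098 -3.097 1.253
v 0.175 -2.411 0.754
v 0.871 -2.8 1.053
v 1.16 -2.35 1.716
v -0.42 -2.43 1.364
v -0.131 -1.98 2.027
f 2 1 4
f 2 4 3
f 4 1 5
f 4 5 3
f 5 1 6
f 5 6 3
f 6 1 7
f 6 7 3
f 7 1 8
f 7 8 3
f 8 1 9
f 8 9 3
f 9 1 10
f 9 10 3
f 10 1 11
f 10 11 3
f 11 1 12
f 11 12 3
f 12 1 2
f 12 2 3
f 14 13 16
f 14 16 15
f 16 13 17
f 16 17 15
f 17 13 18
f 17 18 15
f 18 13 19
f 18 19 15
f 19 13 20
f 19 20 15
f 20 13 21
f 20 21 15
f 21 13 22
f 21 22 15
f 22 13 23
f 22 23 15
f 23 13 24
f 23 24 15
f 24 13 25
f 24 25 15
f 25 13 26
f 25 26 15
f 26 13 27
f 26 27 15
f 27 13 28
f 27 28 15
f 28 13 29
f 28 29 15
f 29 13 14
f 29 14 15
f 31 30 33
f 31 33 32
f 33 30 34
f 33 34 32
f 34 30 35
f 34 35 32
f 35 30 36
f 35 36 32
f 36 30 37
f 36 37 32
f 37 30 38
f 37 38 32
f 38 30 39
f 38 39 32
f 39 30 40
f 39 40 32
f 40 30 41
f 40 41 32
f 41 30 31
f 41 31 32
f 42 53 47
f 42 47 43
f 42 43 49
f 42 49 52
f 42 52 53
f 43 47 51
f 47 53 46
f 53 52 44
f 52 49 48
f 49 43 50
f 45 51 46
f 45 46 44
f 45 44 48
f 45 48 50
f 45 50 51
f 46 51 47
f 44 46 53
f 48 44 52
f 50 48 49
f 51 50 43



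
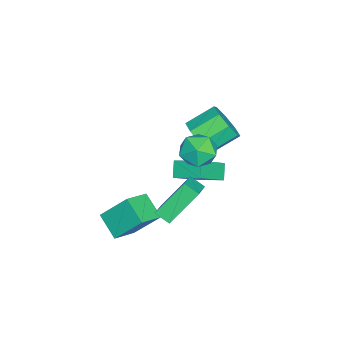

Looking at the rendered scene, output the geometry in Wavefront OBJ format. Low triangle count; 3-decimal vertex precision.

v 1.804 3.483 3.268
v 2.373 3.966 2.588
v 1.747 2.174 2.292
v 2.316 2.657 1.612
v 2.717 2.372 2.493
v 2.752 3.18 3.097
v 1.368 2.96 1.783
v 1.403 3.768 2.387
v 2.103 3.642 1.671
v 2.937 3.279 2.109
v 1.183 2.861 2.771
v 2.017 2.498 3.209
v -3.3 1.717 -3.787
v -1.906 0.885 -2.519
v -3.004 3.118 -3.193
v -1.609 2.285 -1.925
v -2.611 1.855 -4.455
v -1.216 1.022 -3.187
v -2.314 3.255 -3.861
v -0.92 2.423 -2.593
v 1.66 2.614 0.042
v 2.912 2.663 0.71
v 1.846 3.34 -0.36
v 3.098 3.388 0.308
v 2.562 1.492 -1.568
v 3.814 1.54 -0.9
v 2.748 2.217 -1.97
v 4 2.266 -1.302
v 2.262 -0.582 -2.722
v 2.122 0.664 -1.321
v 3.07 0.338 -3.46
v 2.931 1.585 -2.059
v 3.469 -1.145 -2.101
v 3.33 0.102 -0.7
v 4.278 -0.224 -2.839
v 4.138 1.022 -1.438
v 0.15 2.604 1.5
v 0.901 3.279 1.296
v 0.101 4.411 2.095
v -0.65 3.736 2.3
v 0.34 3.274 0.742
v -0.46 4.406 1.541
v -0.332 2.877 0.632
v -1.132 4.009 1.431
v -0.722 2.32 1.031
v -1.521 3.452 1.83
v -0.601 1.929 1.705
v -1.401 3.061 2.504
v -0.04 1.934 2.259
v -0.84 3.066 3.058
v 0.632 2.331 2.369
v -0.168 3.463 3.168
v 1.021 2.888 1.97
v 0.222 4.02 2.769
f 1 12 6
f 1 6 2
f 1 2 8
f 1 8 11
f 1 11 12
f 2 6 10
f 6 12 5
f 12 11 3
f 11 8 7
f 8 2 9
f 4 10 5
f 4 5 3
f 4 3 7
f 4 7 9
f 4 9 10
f 5 10 6
f 3 5 12
f 7 3 11
f 9 7 8
f 10 9 2
f 14 16 13
f 17 14 13
f 13 16 15
f 15 17 13
f 14 20 16
f 18 14 17
f 18 20 14
f 16 20 15
f 19 17 15
f 15 20 19
f 19 18 17
f 20 18 19
f 22 24 21
f 25 22 21
f 21 24 23
f 23 25 21
f 22 28 24
f 26 22 25
f 26 28 22
f 24 28 23
f 27 25 23
f 23 28 27
f 27 26 25
f 28 26 27
f 30 32 29
f 33 30 29
f 29 32 31
f 31 33 29
f 30 36 32
f 34 30 33
f 34 36 30
f 32 36 31
f 35 33 31
f 31 36 35
f 35 34 33
f 36 34 35
f 38 37 41
f 38 41 39
f 39 41 42
f 39 42 40
f 41 37 43
f 41 43 42
f 42 43 44
f 42 44 40
f 43 37 45
f 43 45 44
f 44 45 46
f 44 46 40
f 45 37 47
f 45 47 46
f 46 47 48
f 46 48 40
f 47 37 49
f 47 49 48
f 48 49 50
f 48 50 40
f 49 37 51
f 49 51 50
f 50 51 52
f 50 52 40
f 51 37 53
f 51 53 52
f 52 53 54
f 52 54 40
f 53 37 38
f 53 38 54
f 54 38 39
f 54 39 40



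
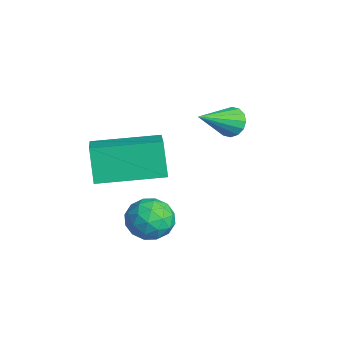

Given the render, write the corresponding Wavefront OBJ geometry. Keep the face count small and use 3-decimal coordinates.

v -2.342 4.359 0.405
v -1.831 4.561 0.387
v -1.838 3.161 1.195
v -1.945 4.67 0.624
v -2.165 4.695 0.803
v -2.433 4.63 0.875
v -2.676 4.492 0.821
v -2.83 4.319 0.656
v -2.853 4.156 0.423
v -2.739 4.047 0.186
v -2.518 4.022 0.007
v -2.251 4.087 -0.065
v -2.007 4.225 -0.011
v -1.854 4.398 0.155
v -0.043 1.622 -1.004
v 0.631 1.676 -1.346
v -0.011 0.404 -1.134
v 0.663 0.458 -1.476
v 0.599 0.613 -0.737
v 0.579 1.366 -0.657
v 0.041 0.714 -1.823
v 0.021 1.467 -1.743
v 0.682 1.115 -1.852
v 1.027 1.052 -1.181
v -0.407 1.028 -1.299
v -0.062 0.965 -0.628
v 0.291 1.756 -1.164
v 0.329 0.324 -1.316
v 0.291 0.415 -0.882
v 0.687 0.447 -1.083
v 0.261 1.573 -0.759
v 0.657 1.605 -0.96
v 0.638 0.981 -0.602
v -0.037 0.475 -1.52
v 0.359 0.507 -1.721
v -0.067 1.633 -1.397
v 0.329 1.665 -1.598
v -0.018 1.099 -1.878
v 0.717 1.458 -1.662
v 0.736 0.742 -1.738
v 0.37 0.893 -1.942
v 0.359 1.335 -1.895
v 0.92 1.421 -1.267
v 0.939 0.705 -1.344
v 0.902 0.796 -0.91
v 0.89 1.239 -0.863
v 0.951 1.091 -1.565
v -0.319 1.375 -1.136
v -0.3 0.659 -1.213
v -0.27 0.841 -1.617
v -0.282 1.284 -1.57
v -0.116 1.338 -0.742
v -0.097 0.622 -0.818
v 0.261 0.745 -0.585
v 0.25 1.187 -0.538
v -0.331 0.989 -0.915
v -2.921 0.337 -1.469
v -3.489 0.38 -0.345
v -2.438 2.384 -1.303
v -3.006 2.427 -0.179
v -1.394 -0.087 -0.681
v -1.962 -0.044 0.443
v -0.911 1.96 -0.515
v -1.479 2.003 0.609
f 2 1 4
f 2 4 3
f 4 1 5
f 4 5 3
f 5 1 6
f 5 6 3
f 6 1 7
f 6 7 3
f 7 1 8
f 7 8 3
f 8 1 9
f 8 9 3
f 9 1 10
f 9 10 3
f 10 1 11
f 10 11 3
f 11 1 12
f 11 12 3
f 12 1 13
f 12 13 3
f 13 1 14
f 13 14 3
f 14 1 2
f 14 2 3
f 15 52 31
f 52 26 55
f 31 55 20
f 52 55 31
f 15 31 27
f 31 20 32
f 27 32 16
f 31 32 27
f 15 27 36
f 27 16 37
f 36 37 22
f 27 37 36
f 15 36 48
f 36 22 51
f 48 51 25
f 36 51 48
f 15 48 52
f 48 25 56
f 52 56 26
f 48 56 52
f 16 32 43
f 32 20 46
f 43 46 24
f 32 46 43
f 20 55 33
f 55 26 54
f 33 54 19
f 55 54 33
f 26 56 53
f 56 25 49
f 53 49 17
f 56 49 53
f 25 51 50
f 51 22 38
f 50 38 21
f 51 38 50
f 22 37 42
f 37 16 39
f 42 39 23
f 37 39 42
f 18 44 30
f 44 24 45
f 30 45 19
f 44 45 30
f 18 30 28
f 30 19 29
f 28 29 17
f 30 29 28
f 18 28 35
f 28 17 34
f 35 34 21
f 28 34 35
f 18 35 40
f 35 21 41
f 40 41 23
f 35 41 40
f 18 40 44
f 40 23 47
f 44 47 24
f 40 47 44
f 19 45 33
f 45 24 46
f 33 46 20
f 45 46 33
f 17 29 53
f 29 19 54
f 53 54 26
f 29 54 53
f 21 34 50
f 34 17 49
f 50 49 25
f 34 49 50
f 23 41 42
f 41 21 38
f 42 38 22
f 41 38 42
f 24 47 43
f 47 23 39
f 43 39 16
f 47 39 43
f 58 60 57
f 61 58 57
f 57 60 59
f 59 61 57
f 58 64 60
f 62 58 61
f 62 64 58
f 60 64 59
f 63 61 59
f 59 64 63
f 63 62 61
f 64 62 63



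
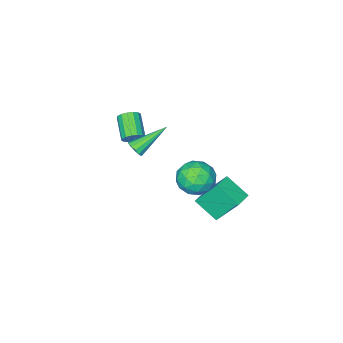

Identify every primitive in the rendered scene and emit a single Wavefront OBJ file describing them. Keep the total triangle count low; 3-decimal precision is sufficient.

v 0.105 -0.331 1.973
v 0.388 -0.118 2.506
v -0.243 -1.277 3.301
v -0.525 -1.489 2.767
v 0.094 0.035 2.498
v -0.536 -1.123 3.292
v -0.196 0.091 2.348
v -0.827 -1.068 3.143
v -0.406 0.034 2.098
v -1.036 -1.125 2.893
v -0.479 -0.121 1.814
v -1.109 -1.28 2.609
v -0.395 -0.333 1.573
v -1.025 -1.491 2.368
v -0.177 -0.543 1.439
v -0.808 -1.702 2.234
v 0.116 -0.697 1.448
v -0.514 -1.855 2.242
v 0.407 -0.752 1.597
v -0.224 -1.911 2.392
v 0.616 -0.695 1.847
v -0.014 -1.854 2.642
v 0.689 -0.54 2.131
v 0.059 -1.699 2.926
v 0.605 -0.329 2.372
v -0.025 -1.487 3.167
v -3.787 2.728 -4.338
v -3.402 1.413 -3.383
v -4.432 3.744 -2.678
v -4.047 2.429 -1.724
v -2.673 3.171 -4.176
v -2.288 1.856 -3.222
v -3.318 4.187 -2.517
v -2.933 2.872 -1.562
v 1.583 1.66 3.265
v 1.834 1.447 3.706
v -0.103 2.18 4.475
v 1.917 1.746 3.693
v 1.894 2.017 3.544
v 1.772 2.174 3.307
v 1.59 2.169 3.056
v 1.406 2.001 2.872
v 1.278 1.726 2.812
v 1.247 1.429 2.896
v 1.322 1.206 3.097
v 1.481 1.126 3.351
v 1.671 1.217 3.578
v -1.274 4.324 0.527
v -0.197 4.649 0.531
v -0.943 3.211 1.929
v 0.134 3.536 1.933
v -0.672 4.257 2.244
v -0.877 4.945 1.377
v -0.263 2.915 1.083
v -0.468 3.603 0.216
v 0.428 3.778 0.874
v 0.175 4.607 1.592
v -1.315 3.253 0.868
v -1.568 4.082 1.586
v -0.765 4.584 0.406
v -0.375 3.276 2.054
v -0.849 3.699 2.237
v -0.216 3.89 2.239
v -1.164 4.758 0.904
v -0.531 4.949 0.906
v -0.81 4.718 1.913
v -0.609 2.911 1.554
v 0.024 3.102 1.556
v -0.924 3.97 0.221
v -0.291 4.161 0.223
v -0.33 3.142 0.547
v 0.236 4.264 0.61
v 0.43 3.609 1.434
v 0.197 3.245 0.934
v 0.076 3.649 0.425
v 0.087 4.751 1.032
v 0.282 4.097 1.856
v -0.192 4.52 2.038
v -0.312 4.924 1.529
v 0.454 4.239 1.233
v -1.422 3.763 0.604
v -1.227 3.109 1.428
v -0.828 2.936 0.931
v -0.948 3.34 0.422
v -1.57 4.251 1.026
v -1.376 3.596 1.85
v -1.216 4.211 2.035
v -1.337 4.615 1.526
v -1.594 3.621 1.227
f 2 1 5
f 2 5 3
f 3 5 6
f 3 6 4
f 5 1 7
f 5 7 6
f 6 7 8
f 6 8 4
f 7 1 9
f 7 9 8
f 8 9 10
f 8 10 4
f 9 1 11
f 9 11 10
f 10 11 12
f 10 12 4
f 11 1 13
f 11 13 12
f 12 13 14
f 12 14 4
f 13 1 15
f 13 15 14
f 14 15 16
f 14 16 4
f 15 1 17
f 15 17 16
f 16 17 18
f 16 18 4
f 17 1 19
f 17 19 18
f 18 19 20
f 18 20 4
f 19 1 21
f 19 21 20
f 20 21 22
f 20 22 4
f 21 1 23
f 21 23 22
f 22 23 24
f 22 24 4
f 23 1 25
f 23 25 24
f 24 25 26
f 24 26 4
f 25 1 2
f 25 2 26
f 26 2 3
f 26 3 4
f 28 30 27
f 31 28 27
f 27 30 29
f 29 31 27
f 28 34 30
f 32 28 31
f 32 34 28
f 30 34 29
f 33 31 29
f 29 34 33
f 33 32 31
f 34 32 33
f 36 35 38
f 36 38 37
f 38 35 39
f 38 39 37
f 39 35 40
f 39 40 37
f 40 35 41
f 40 41 37
f 41 35 42
f 41 42 37
f 42 35 43
f 42 43 37
f 43 35 44
f 43 44 37
f 44 35 45
f 44 45 37
f 45 35 46
f 45 46 37
f 46 35 47
f 46 47 37
f 47 35 36
f 47 36 37
f 48 85 64
f 85 59 88
f 64 88 53
f 85 88 64
f 48 64 60
f 64 53 65
f 60 65 49
f 64 65 60
f 48 60 69
f 60 49 70
f 69 70 55
f 60 70 69
f 48 69 81
f 69 55 84
f 81 84 58
f 69 84 81
f 48 81 85
f 81 58 89
f 85 89 59
f 81 89 85
f 49 65 76
f 65 53 79
f 76 79 57
f 65 79 76
f 53 88 66
f 88 59 87
f 66 87 52
f 88 87 66
f 59 89 86
f 89 58 82
f 86 82 50
f 89 82 86
f 58 84 83
f 84 55 71
f 83 71 54
f 84 71 83
f 55 70 75
f 70 49 72
f 75 72 56
f 70 72 75
f 51 77 63
f 77 57 78
f 63 78 52
f 77 78 63
f 51 63 61
f 63 52 62
f 61 62 50
f 63 62 61
f 51 61 68
f 61 50 67
f 68 67 54
f 61 67 68
f 51 68 73
f 68 54 74
f 73 74 56
f 68 74 73
f 51 73 77
f 73 56 80
f 77 80 57
f 73 80 77
f 52 78 66
f 78 57 79
f 66 79 53
f 78 79 66
f 50 62 86
f 62 52 87
f 86 87 59
f 62 87 86
f 54 67 83
f 67 50 82
f 83 82 58
f 67 82 83
f 56 74 75
f 74 54 71
f 75 71 55
f 74 71 75
f 57 80 76
f 80 56 72
f 76 72 49
f 80 72 76



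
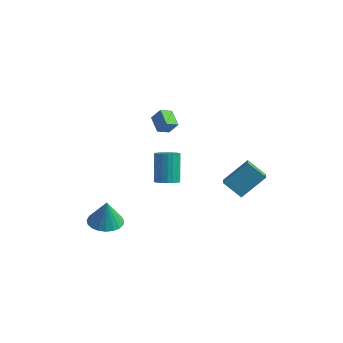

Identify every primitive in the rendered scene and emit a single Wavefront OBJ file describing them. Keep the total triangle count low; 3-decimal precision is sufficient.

v -2.469 2.912 -0.28
v -2.762 2.223 0.054
v -3.304 3.501 0.204
v -3.597 2.811 0.537
v -1.943 3.049 0.463
v -2.236 2.359 0.796
v -2.778 3.637 0.946
v -3.071 2.948 1.28
v 0.739 3.488 -3.238
v 1.55 4.663 -1.97
v 1.776 3.72 -4.118
v 2.587 4.896 -2.85
v 1.213 2.764 -2.87
v 2.024 3.94 -1.602
v 2.25 2.997 -3.75
v 3.061 4.172 -2.482
v -2.395 -3.043 -4.001
v -1.689 -2.351 -4.053
v -2.245 -3.077 -2.399
v -2.03 -2.123 -4.016
v -2.434 -2.054 -3.977
v -2.831 -2.157 -3.942
v -3.153 -2.412 -3.917
v -3.344 -2.777 -3.907
v -3.37 -3.188 -3.913
v -3.228 -3.574 -3.935
v -2.942 -3.868 -3.967
v -2.561 -4.019 -4.006
v -2.152 -4.002 -4.044
v -1.784 -3.819 -4.075
v -1.522 -3.502 -4.092
v -1.411 -3.105 -4.094
v -1.47 -2.698 -4.08
v 1.431 -2.788 0.608
v 2.052 -2.552 0.696
v 1.55 -1.816 2.26
v 0.929 -2.052 2.172
v 1.929 -2.343 0.558
v 1.428 -1.607 2.123
v 1.721 -2.211 0.429
v 1.219 -1.475 1.994
v 1.462 -2.179 0.331
v 0.96 -1.443 1.895
v 1.198 -2.252 0.281
v 0.696 -1.516 1.845
v 0.974 -2.417 0.287
v 0.472 -1.681 1.851
v 0.829 -2.647 0.349
v 0.328 -1.911 1.913
v 0.788 -2.901 0.455
v 0.287 -2.165 2.019
v 0.859 -3.136 0.588
v 0.357 -2.4 2.152
v 1.028 -3.31 0.724
v 0.526 -2.574 2.289
v 1.267 -3.394 0.841
v 0.765 -2.658 2.405
v 1.534 -3.374 0.917
v 1.032 -2.638 2.481
v 1.783 -3.252 0.939
v 1.282 -2.516 2.503
v 1.972 -3.049 0.904
v 1.47 -2.313 2.469
v 2.067 -2.802 0.818
v 1.565 -2.066 2.383
f 2 4 1
f 5 2 1
f 1 4 3
f 3 5 1
f 2 8 4
f 6 2 5
f 6 8 2
f 4 8 3
f 7 5 3
f 3 8 7
f 7 6 5
f 8 6 7
f 10 12 9
f 13 10 9
f 9 12 11
f 11 13 9
f 10 16 12
f 14 10 13
f 14 16 10
f 12 16 11
f 15 13 11
f 11 16 15
f 15 14 13
f 16 14 15
f 18 17 20
f 18 20 19
f 20 17 21
f 20 21 19
f 21 17 22
f 21 22 19
f 22 17 23
f 22 23 19
f 23 17 24
f 23 24 19
f 24 17 25
f 24 25 19
f 25 17 26
f 25 26 19
f 26 17 27
f 26 27 19
f 27 17 28
f 27 28 19
f 28 17 29
f 28 29 19
f 29 17 30
f 29 30 19
f 30 17 31
f 30 31 19
f 31 17 32
f 31 32 19
f 32 17 33
f 32 33 19
f 33 17 18
f 33 18 19
f 35 34 38
f 35 38 36
f 36 38 39
f 36 39 37
f 38 34 40
f 38 40 39
f 39 40 41
f 39 41 37
f 40 34 42
f 40 42 41
f 41 42 43
f 41 43 37
f 42 34 44
f 42 44 43
f 43 44 45
f 43 45 37
f 44 34 46
f 44 46 45
f 45 46 47
f 45 47 37
f 46 34 48
f 46 48 47
f 47 48 49
f 47 49 37
f 48 34 50
f 48 50 49
f 49 50 51
f 49 51 37
f 50 34 52
f 50 52 51
f 51 52 53
f 51 53 37
f 52 34 54
f 52 54 53
f 53 54 55
f 53 55 37
f 54 34 56
f 54 56 55
f 55 56 57
f 55 57 37
f 56 34 58
f 56 58 57
f 57 58 59
f 57 59 37
f 58 34 60
f 58 60 59
f 59 60 61
f 59 61 37
f 60 34 62
f 60 62 61
f 61 62 63
f 61 63 37
f 62 34 64
f 62 64 63
f 63 64 65
f 63 65 37
f 64 34 35
f 64 35 65
f 65 35 36
f 65 36 37

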